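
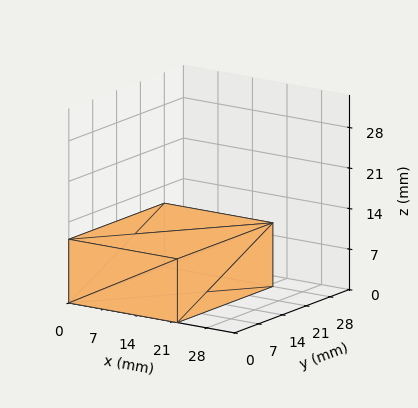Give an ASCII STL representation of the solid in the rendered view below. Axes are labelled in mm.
Reading the render: the shape is a rectangular box, roughly 22 × 28 mm footprint and 11 mm tall (dimensions read to the nearest mm from the axis ticks). For the STL, each face is triangulated and given an outward normal.

solid part
  facet normal 0.0000 0.0000 -1.0000
    outer loop
      vertex 22.00 28.00 0.00
      vertex 22.00 0.00 0.00
      vertex 0.00 0.00 0.00
    endloop
  endfacet
  facet normal 0.0000 0.0000 -1.0000
    outer loop
      vertex 0.00 28.00 0.00
      vertex 22.00 28.00 0.00
      vertex 0.00 0.00 0.00
    endloop
  endfacet
  facet normal 0.0000 0.0000 1.0000
    outer loop
      vertex 0.00 0.00 11.00
      vertex 22.00 0.00 11.00
      vertex 22.00 28.00 11.00
    endloop
  endfacet
  facet normal 0.0000 0.0000 1.0000
    outer loop
      vertex 0.00 0.00 11.00
      vertex 22.00 28.00 11.00
      vertex 0.00 28.00 11.00
    endloop
  endfacet
  facet normal 0.0000 -1.0000 0.0000
    outer loop
      vertex 0.00 0.00 0.00
      vertex 22.00 0.00 0.00
      vertex 22.00 0.00 11.00
    endloop
  endfacet
  facet normal 0.0000 -1.0000 0.0000
    outer loop
      vertex 0.00 0.00 0.00
      vertex 22.00 0.00 11.00
      vertex 0.00 0.00 11.00
    endloop
  endfacet
  facet normal 0.0000 1.0000 0.0000
    outer loop
      vertex 22.00 28.00 11.00
      vertex 22.00 28.00 0.00
      vertex 0.00 28.00 0.00
    endloop
  endfacet
  facet normal 0.0000 1.0000 0.0000
    outer loop
      vertex 0.00 28.00 11.00
      vertex 22.00 28.00 11.00
      vertex 0.00 28.00 0.00
    endloop
  endfacet
  facet normal -1.0000 0.0000 0.0000
    outer loop
      vertex 0.00 28.00 11.00
      vertex 0.00 28.00 0.00
      vertex 0.00 0.00 0.00
    endloop
  endfacet
  facet normal -1.0000 0.0000 0.0000
    outer loop
      vertex 0.00 0.00 11.00
      vertex 0.00 28.00 11.00
      vertex 0.00 0.00 0.00
    endloop
  endfacet
  facet normal 1.0000 0.0000 0.0000
    outer loop
      vertex 22.00 0.00 0.00
      vertex 22.00 28.00 0.00
      vertex 22.00 28.00 11.00
    endloop
  endfacet
  facet normal 1.0000 0.0000 0.0000
    outer loop
      vertex 22.00 0.00 0.00
      vertex 22.00 28.00 11.00
      vertex 22.00 0.00 11.00
    endloop
  endfacet
endsolid part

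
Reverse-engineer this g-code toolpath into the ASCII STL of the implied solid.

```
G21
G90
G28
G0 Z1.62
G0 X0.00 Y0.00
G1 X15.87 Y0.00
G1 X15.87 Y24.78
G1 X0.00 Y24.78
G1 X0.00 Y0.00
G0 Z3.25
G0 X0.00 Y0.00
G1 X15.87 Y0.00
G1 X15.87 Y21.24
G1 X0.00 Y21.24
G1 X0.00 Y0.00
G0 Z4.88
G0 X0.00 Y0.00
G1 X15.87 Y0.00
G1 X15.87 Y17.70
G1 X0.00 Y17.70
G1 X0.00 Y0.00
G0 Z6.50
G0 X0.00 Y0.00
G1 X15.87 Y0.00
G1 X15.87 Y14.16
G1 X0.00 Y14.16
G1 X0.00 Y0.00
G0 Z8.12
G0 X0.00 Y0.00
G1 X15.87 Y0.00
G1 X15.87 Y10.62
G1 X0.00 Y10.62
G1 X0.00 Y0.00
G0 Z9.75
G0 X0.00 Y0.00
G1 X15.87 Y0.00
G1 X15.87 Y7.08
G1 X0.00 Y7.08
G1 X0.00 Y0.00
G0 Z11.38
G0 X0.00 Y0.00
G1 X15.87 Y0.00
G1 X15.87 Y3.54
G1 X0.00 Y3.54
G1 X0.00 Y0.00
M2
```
solid part
  facet normal 0.0000 0.0000 -1.0000
    outer loop
      vertex 15.87 28.32 0.00
      vertex 15.87 0.00 0.00
      vertex 0.00 0.00 0.00
    endloop
  endfacet
  facet normal 0.0000 0.0000 -1.0000
    outer loop
      vertex 0.00 28.32 0.00
      vertex 15.87 28.32 0.00
      vertex 0.00 0.00 0.00
    endloop
  endfacet
  facet normal 0.0000 -1.0000 0.0000
    outer loop
      vertex 0.00 0.00 0.00
      vertex 15.87 0.00 0.00
      vertex 15.87 0.00 13.00
    endloop
  endfacet
  facet normal 0.0000 -1.0000 0.0000
    outer loop
      vertex 0.00 0.00 0.00
      vertex 15.87 0.00 13.00
      vertex 0.00 0.00 13.00
    endloop
  endfacet
  facet normal 0.0000 0.4172 0.9088
    outer loop
      vertex 0.00 0.00 13.00
      vertex 15.87 0.00 13.00
      vertex 15.87 28.32 0.00
    endloop
  endfacet
  facet normal 0.0000 0.4172 0.9088
    outer loop
      vertex 0.00 0.00 13.00
      vertex 15.87 28.32 0.00
      vertex 0.00 28.32 0.00
    endloop
  endfacet
  facet normal -1.0000 0.0000 0.0000
    outer loop
      vertex 0.00 0.00 13.00
      vertex 0.00 28.32 0.00
      vertex 0.00 0.00 0.00
    endloop
  endfacet
  facet normal 1.0000 0.0000 0.0000
    outer loop
      vertex 15.87 0.00 0.00
      vertex 15.87 28.32 0.00
      vertex 15.87 0.00 13.00
    endloop
  endfacet
endsolid part

The G0 Z moves step by Δz≈1.62 mm. The G1 loops shrink linearly with z, so the solid tapers from its base footprint up to z≈13. Closing with a flat bottom cap and the tapered top and triangulating gives 8 facets — a wedge (ramp): 15.9 × 28.3 mm base, rising to 13 mm along the y=0 edge and sloping linearly to z=0 at y=28.3.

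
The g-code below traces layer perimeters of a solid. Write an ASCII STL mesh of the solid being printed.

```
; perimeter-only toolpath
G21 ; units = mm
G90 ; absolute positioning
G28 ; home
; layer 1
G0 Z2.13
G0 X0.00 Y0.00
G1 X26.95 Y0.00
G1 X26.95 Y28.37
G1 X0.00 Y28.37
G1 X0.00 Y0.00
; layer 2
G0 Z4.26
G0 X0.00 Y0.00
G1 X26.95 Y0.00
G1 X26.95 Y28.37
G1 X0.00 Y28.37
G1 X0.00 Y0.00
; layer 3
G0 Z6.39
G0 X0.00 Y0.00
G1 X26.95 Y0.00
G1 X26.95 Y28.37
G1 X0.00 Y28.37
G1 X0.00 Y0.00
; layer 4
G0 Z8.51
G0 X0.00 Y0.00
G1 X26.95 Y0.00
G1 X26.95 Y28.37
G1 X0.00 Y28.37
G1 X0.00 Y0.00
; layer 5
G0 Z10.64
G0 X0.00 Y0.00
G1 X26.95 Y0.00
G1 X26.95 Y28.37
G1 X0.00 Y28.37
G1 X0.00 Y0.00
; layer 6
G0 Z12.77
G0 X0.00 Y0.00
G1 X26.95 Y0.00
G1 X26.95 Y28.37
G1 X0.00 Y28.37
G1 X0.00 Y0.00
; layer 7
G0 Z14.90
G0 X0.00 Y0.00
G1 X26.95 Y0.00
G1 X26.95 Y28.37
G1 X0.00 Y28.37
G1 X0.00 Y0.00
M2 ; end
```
solid part
  facet normal 0.0000 0.0000 -1.0000
    outer loop
      vertex 26.95 28.37 0.00
      vertex 26.95 0.00 0.00
      vertex 0.00 0.00 0.00
    endloop
  endfacet
  facet normal 0.0000 0.0000 -1.0000
    outer loop
      vertex 0.00 28.37 0.00
      vertex 26.95 28.37 0.00
      vertex 0.00 0.00 0.00
    endloop
  endfacet
  facet normal 0.0000 0.0000 1.0000
    outer loop
      vertex 0.00 0.00 14.90
      vertex 26.95 0.00 14.90
      vertex 26.95 28.37 14.90
    endloop
  endfacet
  facet normal 0.0000 0.0000 1.0000
    outer loop
      vertex 0.00 0.00 14.90
      vertex 26.95 28.37 14.90
      vertex 0.00 28.37 14.90
    endloop
  endfacet
  facet normal 0.0000 -1.0000 0.0000
    outer loop
      vertex 0.00 0.00 0.00
      vertex 26.95 0.00 0.00
      vertex 26.95 0.00 14.90
    endloop
  endfacet
  facet normal 0.0000 -1.0000 0.0000
    outer loop
      vertex 0.00 0.00 0.00
      vertex 26.95 0.00 14.90
      vertex 0.00 0.00 14.90
    endloop
  endfacet
  facet normal 0.0000 1.0000 0.0000
    outer loop
      vertex 26.95 28.37 14.90
      vertex 26.95 28.37 0.00
      vertex 0.00 28.37 0.00
    endloop
  endfacet
  facet normal 0.0000 1.0000 0.0000
    outer loop
      vertex 0.00 28.37 14.90
      vertex 26.95 28.37 14.90
      vertex 0.00 28.37 0.00
    endloop
  endfacet
  facet normal -1.0000 0.0000 0.0000
    outer loop
      vertex 0.00 28.37 14.90
      vertex 0.00 28.37 0.00
      vertex 0.00 0.00 0.00
    endloop
  endfacet
  facet normal -1.0000 0.0000 0.0000
    outer loop
      vertex 0.00 0.00 14.90
      vertex 0.00 28.37 14.90
      vertex 0.00 0.00 0.00
    endloop
  endfacet
  facet normal 1.0000 0.0000 0.0000
    outer loop
      vertex 26.95 0.00 0.00
      vertex 26.95 28.37 0.00
      vertex 26.95 28.37 14.90
    endloop
  endfacet
  facet normal 1.0000 0.0000 0.0000
    outer loop
      vertex 26.95 0.00 0.00
      vertex 26.95 28.37 14.90
      vertex 26.95 0.00 14.90
    endloop
  endfacet
endsolid part

The G0 Z moves step by Δz≈2.13 mm. Every layer's G1 loop is the same polygon, so the solid is a straight extrusion of it from z=0 to z≈14.9. Closing with flat bottom and top caps and triangulating gives 12 facets — a rectangular box, roughly 26.9 × 28.4 mm footprint and 14.9 mm tall.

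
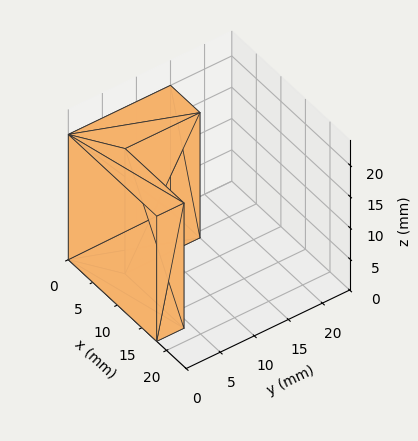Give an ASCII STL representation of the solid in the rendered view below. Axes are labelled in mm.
Reading the render: the shape is an L-shaped prism: outer 18 × 15 mm, arm thicknesses ≈ 4 mm (horizontal) and 6 mm (vertical), extruded 20 mm in z (dimensions read to the nearest mm from the axis ticks). For the STL, each face is triangulated and given an outward normal.

solid part
  facet normal 0.0000 0.0000 -1.0000
    outer loop
      vertex 18.0 4.0 0.0
      vertex 18.0 0.0 0.0
      vertex 0.0 0.0 0.0
    endloop
  endfacet
  facet normal 0.0000 0.0000 -1.0000
    outer loop
      vertex 6.0 4.0 0.0
      vertex 18.0 4.0 0.0
      vertex 0.0 0.0 0.0
    endloop
  endfacet
  facet normal 0.0000 0.0000 -1.0000
    outer loop
      vertex 6.0 15.0 0.0
      vertex 6.0 4.0 0.0
      vertex 0.0 0.0 0.0
    endloop
  endfacet
  facet normal 0.0000 0.0000 -1.0000
    outer loop
      vertex 0.0 15.0 0.0
      vertex 6.0 15.0 0.0
      vertex 0.0 0.0 0.0
    endloop
  endfacet
  facet normal 0.0000 0.0000 1.0000
    outer loop
      vertex 0.0 0.0 20.0
      vertex 18.0 0.0 20.0
      vertex 18.0 4.0 20.0
    endloop
  endfacet
  facet normal 0.0000 0.0000 1.0000
    outer loop
      vertex 0.0 0.0 20.0
      vertex 18.0 4.0 20.0
      vertex 6.0 4.0 20.0
    endloop
  endfacet
  facet normal 0.0000 0.0000 1.0000
    outer loop
      vertex 0.0 0.0 20.0
      vertex 6.0 4.0 20.0
      vertex 6.0 15.0 20.0
    endloop
  endfacet
  facet normal 0.0000 0.0000 1.0000
    outer loop
      vertex 0.0 0.0 20.0
      vertex 6.0 15.0 20.0
      vertex 0.0 15.0 20.0
    endloop
  endfacet
  facet normal 0.0000 -1.0000 0.0000
    outer loop
      vertex 0.0 0.0 0.0
      vertex 18.0 0.0 0.0
      vertex 18.0 0.0 20.0
    endloop
  endfacet
  facet normal 0.0000 -1.0000 0.0000
    outer loop
      vertex 0.0 0.0 0.0
      vertex 18.0 0.0 20.0
      vertex 0.0 0.0 20.0
    endloop
  endfacet
  facet normal 1.0000 0.0000 0.0000
    outer loop
      vertex 18.0 0.0 0.0
      vertex 18.0 4.0 0.0
      vertex 18.0 4.0 20.0
    endloop
  endfacet
  facet normal 1.0000 0.0000 0.0000
    outer loop
      vertex 18.0 0.0 0.0
      vertex 18.0 4.0 20.0
      vertex 18.0 0.0 20.0
    endloop
  endfacet
  facet normal 0.0000 1.0000 0.0000
    outer loop
      vertex 18.0 4.0 0.0
      vertex 6.0 4.0 0.0
      vertex 6.0 4.0 20.0
    endloop
  endfacet
  facet normal 0.0000 1.0000 0.0000
    outer loop
      vertex 18.0 4.0 0.0
      vertex 6.0 4.0 20.0
      vertex 18.0 4.0 20.0
    endloop
  endfacet
  facet normal 1.0000 0.0000 0.0000
    outer loop
      vertex 6.0 4.0 0.0
      vertex 6.0 15.0 0.0
      vertex 6.0 15.0 20.0
    endloop
  endfacet
  facet normal 1.0000 0.0000 0.0000
    outer loop
      vertex 6.0 4.0 0.0
      vertex 6.0 15.0 20.0
      vertex 6.0 4.0 20.0
    endloop
  endfacet
  facet normal 0.0000 1.0000 0.0000
    outer loop
      vertex 6.0 15.0 0.0
      vertex 0.0 15.0 0.0
      vertex 0.0 15.0 20.0
    endloop
  endfacet
  facet normal 0.0000 1.0000 0.0000
    outer loop
      vertex 6.0 15.0 0.0
      vertex 0.0 15.0 20.0
      vertex 6.0 15.0 20.0
    endloop
  endfacet
  facet normal -1.0000 0.0000 0.0000
    outer loop
      vertex 0.0 15.0 0.0
      vertex 0.0 0.0 0.0
      vertex 0.0 0.0 20.0
    endloop
  endfacet
  facet normal -1.0000 0.0000 0.0000
    outer loop
      vertex 0.0 15.0 0.0
      vertex 0.0 0.0 20.0
      vertex 0.0 15.0 20.0
    endloop
  endfacet
endsolid part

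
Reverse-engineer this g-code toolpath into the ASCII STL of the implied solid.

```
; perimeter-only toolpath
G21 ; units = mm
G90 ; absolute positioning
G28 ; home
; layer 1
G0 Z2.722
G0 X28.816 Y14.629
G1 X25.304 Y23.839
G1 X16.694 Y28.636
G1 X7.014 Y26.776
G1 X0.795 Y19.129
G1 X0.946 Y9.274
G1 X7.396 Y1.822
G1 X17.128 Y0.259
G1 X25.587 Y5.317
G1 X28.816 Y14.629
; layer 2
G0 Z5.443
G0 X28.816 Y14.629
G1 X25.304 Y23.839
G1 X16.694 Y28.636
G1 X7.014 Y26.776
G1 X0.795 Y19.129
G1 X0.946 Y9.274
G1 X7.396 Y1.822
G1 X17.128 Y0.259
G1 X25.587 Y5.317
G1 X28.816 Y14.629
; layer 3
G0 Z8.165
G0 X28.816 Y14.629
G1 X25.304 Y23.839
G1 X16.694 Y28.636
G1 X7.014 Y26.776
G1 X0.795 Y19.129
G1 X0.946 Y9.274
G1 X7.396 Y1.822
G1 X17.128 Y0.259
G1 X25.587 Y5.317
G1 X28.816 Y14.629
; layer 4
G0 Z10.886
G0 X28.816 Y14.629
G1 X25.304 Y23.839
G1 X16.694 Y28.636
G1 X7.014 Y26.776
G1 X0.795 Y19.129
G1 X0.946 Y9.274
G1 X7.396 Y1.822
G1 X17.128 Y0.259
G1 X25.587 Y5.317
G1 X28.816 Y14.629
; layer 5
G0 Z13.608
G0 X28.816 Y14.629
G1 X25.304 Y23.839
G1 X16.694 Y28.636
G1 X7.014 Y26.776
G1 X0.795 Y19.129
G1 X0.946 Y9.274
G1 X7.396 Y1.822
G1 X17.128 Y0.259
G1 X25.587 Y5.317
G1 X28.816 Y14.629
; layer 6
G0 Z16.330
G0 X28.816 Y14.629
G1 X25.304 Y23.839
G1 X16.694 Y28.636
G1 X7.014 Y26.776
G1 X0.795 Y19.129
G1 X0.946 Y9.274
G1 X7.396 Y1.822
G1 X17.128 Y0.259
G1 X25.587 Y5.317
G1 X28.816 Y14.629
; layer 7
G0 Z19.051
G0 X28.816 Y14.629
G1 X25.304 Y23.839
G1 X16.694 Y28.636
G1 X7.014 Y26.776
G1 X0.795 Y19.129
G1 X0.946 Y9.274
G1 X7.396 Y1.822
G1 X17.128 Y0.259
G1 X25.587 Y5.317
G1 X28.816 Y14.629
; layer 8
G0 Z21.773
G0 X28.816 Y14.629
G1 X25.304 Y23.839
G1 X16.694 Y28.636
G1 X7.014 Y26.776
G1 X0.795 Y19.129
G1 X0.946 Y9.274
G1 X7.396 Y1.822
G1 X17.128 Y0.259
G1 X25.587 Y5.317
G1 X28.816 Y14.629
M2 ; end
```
solid part
  facet normal 0.0000 0.0000 -1.0000
    outer loop
      vertex 16.694 28.636 0.000
      vertex 25.304 23.839 0.000
      vertex 28.816 14.629 0.000
    endloop
  endfacet
  facet normal 0.0000 0.0000 -1.0000
    outer loop
      vertex 7.014 26.776 0.000
      vertex 16.694 28.636 0.000
      vertex 28.816 14.629 0.000
    endloop
  endfacet
  facet normal 0.0000 0.0000 -1.0000
    outer loop
      vertex 0.795 19.129 0.000
      vertex 7.014 26.776 0.000
      vertex 28.816 14.629 0.000
    endloop
  endfacet
  facet normal 0.0000 0.0000 -1.0000
    outer loop
      vertex 0.946 9.274 0.000
      vertex 0.795 19.129 0.000
      vertex 28.816 14.629 0.000
    endloop
  endfacet
  facet normal 0.0000 0.0000 -1.0000
    outer loop
      vertex 7.396 1.822 0.000
      vertex 0.946 9.274 0.000
      vertex 28.816 14.629 0.000
    endloop
  endfacet
  facet normal 0.0000 0.0000 -1.0000
    outer loop
      vertex 17.128 0.259 0.000
      vertex 7.396 1.822 0.000
      vertex 28.816 14.629 0.000
    endloop
  endfacet
  facet normal 0.0000 0.0000 -1.0000
    outer loop
      vertex 25.587 5.317 0.000
      vertex 17.128 0.259 0.000
      vertex 28.816 14.629 0.000
    endloop
  endfacet
  facet normal 0.0000 0.0000 1.0000
    outer loop
      vertex 28.816 14.629 21.773
      vertex 25.304 23.839 21.773
      vertex 16.694 28.636 21.773
    endloop
  endfacet
  facet normal 0.0000 0.0000 1.0000
    outer loop
      vertex 28.816 14.629 21.773
      vertex 16.694 28.636 21.773
      vertex 7.014 26.776 21.773
    endloop
  endfacet
  facet normal 0.0000 0.0000 1.0000
    outer loop
      vertex 28.816 14.629 21.773
      vertex 7.014 26.776 21.773
      vertex 0.795 19.129 21.773
    endloop
  endfacet
  facet normal 0.0000 0.0000 1.0000
    outer loop
      vertex 28.816 14.629 21.773
      vertex 0.795 19.129 21.773
      vertex 0.946 9.274 21.773
    endloop
  endfacet
  facet normal 0.0000 0.0000 1.0000
    outer loop
      vertex 28.816 14.629 21.773
      vertex 0.946 9.274 21.773
      vertex 7.396 1.822 21.773
    endloop
  endfacet
  facet normal 0.0000 0.0000 1.0000
    outer loop
      vertex 28.816 14.629 21.773
      vertex 7.396 1.822 21.773
      vertex 17.128 0.259 21.773
    endloop
  endfacet
  facet normal 0.0000 0.0000 1.0000
    outer loop
      vertex 28.816 14.629 21.773
      vertex 17.128 0.259 21.773
      vertex 25.587 5.317 21.773
    endloop
  endfacet
  facet normal 0.9344 0.3563 0.0000
    outer loop
      vertex 28.816 14.629 0.000
      vertex 25.304 23.839 0.000
      vertex 25.304 23.839 21.773
    endloop
  endfacet
  facet normal 0.9344 0.3563 0.0000
    outer loop
      vertex 28.816 14.629 0.000
      vertex 25.304 23.839 21.773
      vertex 28.816 14.629 21.773
    endloop
  endfacet
  facet normal 0.4867 0.8736 0.0000
    outer loop
      vertex 25.304 23.839 0.000
      vertex 16.694 28.636 0.000
      vertex 16.694 28.636 21.773
    endloop
  endfacet
  facet normal 0.4867 0.8736 0.0000
    outer loop
      vertex 25.304 23.839 0.000
      vertex 16.694 28.636 21.773
      vertex 25.304 23.839 21.773
    endloop
  endfacet
  facet normal -0.1887 0.9820 0.0000
    outer loop
      vertex 16.694 28.636 0.000
      vertex 7.014 26.776 0.000
      vertex 7.014 26.776 21.773
    endloop
  endfacet
  facet normal -0.1887 0.9820 0.0000
    outer loop
      vertex 16.694 28.636 0.000
      vertex 7.014 26.776 21.773
      vertex 16.694 28.636 21.773
    endloop
  endfacet
  facet normal -0.7758 0.6309 0.0000
    outer loop
      vertex 7.014 26.776 0.000
      vertex 0.795 19.129 0.000
      vertex 0.795 19.129 21.773
    endloop
  endfacet
  facet normal -0.7758 0.6309 0.0000
    outer loop
      vertex 7.014 26.776 0.000
      vertex 0.795 19.129 21.773
      vertex 7.014 26.776 21.773
    endloop
  endfacet
  facet normal -0.9999 -0.0153 0.0000
    outer loop
      vertex 0.795 19.129 0.000
      vertex 0.946 9.274 0.000
      vertex 0.946 9.274 21.773
    endloop
  endfacet
  facet normal -0.9999 -0.0153 0.0000
    outer loop
      vertex 0.795 19.129 0.000
      vertex 0.946 9.274 21.773
      vertex 0.795 19.129 21.773
    endloop
  endfacet
  facet normal -0.7561 -0.6544 0.0000
    outer loop
      vertex 0.946 9.274 0.000
      vertex 7.396 1.822 0.000
      vertex 7.396 1.822 21.773
    endloop
  endfacet
  facet normal -0.7561 -0.6544 0.0000
    outer loop
      vertex 0.946 9.274 0.000
      vertex 7.396 1.822 21.773
      vertex 0.946 9.274 21.773
    endloop
  endfacet
  facet normal -0.1586 -0.9873 0.0000
    outer loop
      vertex 7.396 1.822 0.000
      vertex 17.128 0.259 0.000
      vertex 17.128 0.259 21.773
    endloop
  endfacet
  facet normal -0.1586 -0.9873 0.0000
    outer loop
      vertex 7.396 1.822 0.000
      vertex 17.128 0.259 21.773
      vertex 7.396 1.822 21.773
    endloop
  endfacet
  facet normal 0.5132 -0.8583 0.0000
    outer loop
      vertex 17.128 0.259 0.000
      vertex 25.587 5.317 0.000
      vertex 25.587 5.317 21.773
    endloop
  endfacet
  facet normal 0.5132 -0.8583 0.0000
    outer loop
      vertex 17.128 0.259 0.000
      vertex 25.587 5.317 21.773
      vertex 17.128 0.259 21.773
    endloop
  endfacet
  facet normal 0.9448 -0.3276 0.0000
    outer loop
      vertex 25.587 5.317 0.000
      vertex 28.816 14.629 0.000
      vertex 28.816 14.629 21.773
    endloop
  endfacet
  facet normal 0.9448 -0.3276 0.0000
    outer loop
      vertex 25.587 5.317 0.000
      vertex 28.816 14.629 21.773
      vertex 25.587 5.317 21.773
    endloop
  endfacet
endsolid part

The G0 Z moves step by Δz≈2.722 mm. Every layer's G1 loop is the same polygon, so the solid is a straight extrusion of it from z=0 to z≈21.8. Closing with flat bottom and top caps and triangulating gives 32 facets — a regular 9-sided prism (a cylinder approximated with 9 flat sides), circumscribed radius ≈ 14.4 mm, height ≈ 21.8 mm.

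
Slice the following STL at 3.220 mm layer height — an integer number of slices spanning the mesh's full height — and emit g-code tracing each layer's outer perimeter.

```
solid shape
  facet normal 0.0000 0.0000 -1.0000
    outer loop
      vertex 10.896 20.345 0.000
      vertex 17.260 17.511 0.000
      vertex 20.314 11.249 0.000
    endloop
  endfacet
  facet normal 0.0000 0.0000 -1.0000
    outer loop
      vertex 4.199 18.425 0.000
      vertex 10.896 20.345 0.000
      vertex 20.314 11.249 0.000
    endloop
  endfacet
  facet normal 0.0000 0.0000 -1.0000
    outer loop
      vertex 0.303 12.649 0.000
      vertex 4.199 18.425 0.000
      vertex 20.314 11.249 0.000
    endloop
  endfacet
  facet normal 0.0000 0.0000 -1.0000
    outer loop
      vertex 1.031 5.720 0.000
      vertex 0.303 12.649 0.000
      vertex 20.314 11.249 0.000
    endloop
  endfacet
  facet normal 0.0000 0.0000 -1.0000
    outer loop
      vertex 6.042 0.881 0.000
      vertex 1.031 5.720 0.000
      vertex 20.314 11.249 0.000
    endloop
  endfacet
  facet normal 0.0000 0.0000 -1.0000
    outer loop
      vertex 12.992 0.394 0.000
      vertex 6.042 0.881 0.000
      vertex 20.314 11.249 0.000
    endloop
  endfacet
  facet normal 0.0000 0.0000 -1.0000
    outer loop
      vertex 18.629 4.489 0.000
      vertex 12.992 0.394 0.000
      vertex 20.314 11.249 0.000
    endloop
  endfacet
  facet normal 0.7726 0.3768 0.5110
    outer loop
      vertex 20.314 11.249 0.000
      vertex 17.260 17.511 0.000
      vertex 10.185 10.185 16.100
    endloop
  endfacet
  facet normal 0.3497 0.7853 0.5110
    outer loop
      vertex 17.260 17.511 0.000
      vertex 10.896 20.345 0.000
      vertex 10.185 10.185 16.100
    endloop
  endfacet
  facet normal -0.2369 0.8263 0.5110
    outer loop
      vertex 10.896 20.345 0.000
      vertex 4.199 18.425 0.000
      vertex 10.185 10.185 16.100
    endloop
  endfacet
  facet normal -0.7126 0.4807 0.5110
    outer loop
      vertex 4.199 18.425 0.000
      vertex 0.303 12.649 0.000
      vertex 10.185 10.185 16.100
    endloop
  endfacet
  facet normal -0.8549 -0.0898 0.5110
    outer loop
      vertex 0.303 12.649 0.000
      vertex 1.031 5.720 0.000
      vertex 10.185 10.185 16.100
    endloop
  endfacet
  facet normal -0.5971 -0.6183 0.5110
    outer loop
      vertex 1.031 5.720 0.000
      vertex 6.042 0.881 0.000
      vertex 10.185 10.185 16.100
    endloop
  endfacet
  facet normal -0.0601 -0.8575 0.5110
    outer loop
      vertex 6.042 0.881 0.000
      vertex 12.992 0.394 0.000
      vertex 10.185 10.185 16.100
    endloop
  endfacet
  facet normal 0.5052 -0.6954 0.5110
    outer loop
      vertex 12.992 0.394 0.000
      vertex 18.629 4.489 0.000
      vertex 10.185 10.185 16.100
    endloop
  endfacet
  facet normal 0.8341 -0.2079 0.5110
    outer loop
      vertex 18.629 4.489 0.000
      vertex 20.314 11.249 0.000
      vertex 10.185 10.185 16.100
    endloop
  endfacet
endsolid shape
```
; perimeter-only toolpath
G21 ; units = mm
G90 ; absolute positioning
G28 ; home
; layer 1
G0 Z3.220
G0 X18.288 Y11.036
G1 X15.845 Y16.046
G1 X10.754 Y18.313
G1 X5.396 Y16.777
G1 X2.279 Y12.156
G1 X2.862 Y6.613
G1 X6.871 Y2.742
G1 X12.431 Y2.352
G1 X16.940 Y5.628
G1 X18.288 Y11.036
; layer 2
G0 Z6.440
G0 X16.262 Y10.823
G1 X14.430 Y14.581
G1 X10.612 Y16.281
G1 X6.593 Y15.129
G1 X4.256 Y11.663
G1 X4.693 Y7.506
G1 X7.699 Y4.603
G1 X11.869 Y4.310
G1 X15.251 Y6.767
G1 X16.262 Y10.823
; layer 3
G0 Z9.660
G0 X14.237 Y10.611
G1 X13.015 Y13.115
G1 X10.469 Y14.249
G1 X7.791 Y13.481
G1 X6.232 Y11.171
G1 X6.523 Y8.399
G1 X8.528 Y6.463
G1 X11.308 Y6.269
G1 X13.563 Y7.907
G1 X14.237 Y10.611
; layer 4
G0 Z12.880
G0 X12.211 Y10.398
G1 X11.600 Y11.650
G1 X10.327 Y12.217
G1 X8.988 Y11.833
G1 X8.209 Y10.678
G1 X8.354 Y9.292
G1 X9.356 Y8.324
G1 X10.746 Y8.227
G1 X11.874 Y9.046
G1 X12.211 Y10.398
M2 ; end

The solid is a regular 9-sided pyramid, base circumscribed radius ≈ 10.2 mm, apex at z ≈ 16.1 mm. Slicing at Δz = 3.220 mm — 5 equal slices spanning the solid's height, so layer i sits at z = i·h/5 — gives 4 non-empty perimeters. Each is a 9-segment closed polygon; G0 lifts to the layer z and rapids to the start vertex, then G1 traces the edges. The cross-section shrinks linearly with z (the slice at the apex is degenerate and omitted).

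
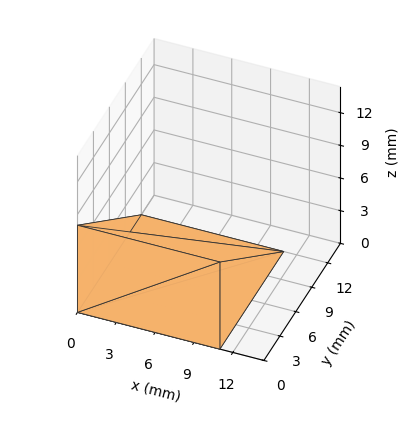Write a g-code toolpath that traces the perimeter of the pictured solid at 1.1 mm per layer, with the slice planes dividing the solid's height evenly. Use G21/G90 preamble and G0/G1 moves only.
Reading the render: the shape is a wedge (ramp): 11 × 12 mm base, rising to 8 mm along the y=0 edge and sloping linearly to z=0 at y=12 (dimensions read to the nearest mm from the axis ticks). For the g-code, the solid's height is divided into equal slices at the stated Δz and each level perimeter traced with G1 moves after a G0 lift.

; perimeter-only toolpath
G21 ; units = mm
G90 ; absolute positioning
G28 ; home
; layer 1
G0 Z1.1
G0 X0.0 Y0.0
G1 X11.0 Y0.0
G1 X11.0 Y10.3
G1 X0.0 Y10.3
G1 X0.0 Y0.0
; layer 2
G0 Z2.3
G0 X0.0 Y0.0
G1 X11.0 Y0.0
G1 X11.0 Y8.6
G1 X0.0 Y8.6
G1 X0.0 Y0.0
; layer 3
G0 Z3.4
G0 X0.0 Y0.0
G1 X11.0 Y0.0
G1 X11.0 Y6.9
G1 X0.0 Y6.9
G1 X0.0 Y0.0
; layer 4
G0 Z4.6
G0 X0.0 Y0.0
G1 X11.0 Y0.0
G1 X11.0 Y5.1
G1 X0.0 Y5.1
G1 X0.0 Y0.0
; layer 5
G0 Z5.7
G0 X0.0 Y0.0
G1 X11.0 Y0.0
G1 X11.0 Y3.4
G1 X0.0 Y3.4
G1 X0.0 Y0.0
; layer 6
G0 Z6.9
G0 X0.0 Y0.0
G1 X11.0 Y0.0
G1 X11.0 Y1.7
G1 X0.0 Y1.7
G1 X0.0 Y0.0
M2 ; end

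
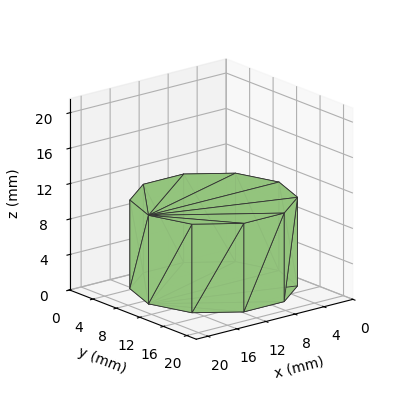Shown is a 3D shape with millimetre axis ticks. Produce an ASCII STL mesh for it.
Reading the render: the shape is a regular 10-sided prism (a cylinder approximated with 10 flat sides), circumscribed radius ≈ 9 mm, height ≈ 10 mm (dimensions read to the nearest mm from the axis ticks). For the STL, each face is triangulated and given an outward normal.

solid part
  facet normal 0.0000 0.0000 -1.0000
    outer loop
      vertex 11.781 17.560 0.000
      vertex 16.281 14.290 0.000
      vertex 18.000 9.000 0.000
    endloop
  endfacet
  facet normal 0.0000 0.0000 -1.0000
    outer loop
      vertex 6.219 17.560 0.000
      vertex 11.781 17.560 0.000
      vertex 18.000 9.000 0.000
    endloop
  endfacet
  facet normal 0.0000 0.0000 -1.0000
    outer loop
      vertex 1.719 14.290 0.000
      vertex 6.219 17.560 0.000
      vertex 18.000 9.000 0.000
    endloop
  endfacet
  facet normal 0.0000 0.0000 -1.0000
    outer loop
      vertex 0.000 9.000 0.000
      vertex 1.719 14.290 0.000
      vertex 18.000 9.000 0.000
    endloop
  endfacet
  facet normal 0.0000 0.0000 -1.0000
    outer loop
      vertex 1.719 3.710 0.000
      vertex 0.000 9.000 0.000
      vertex 18.000 9.000 0.000
    endloop
  endfacet
  facet normal 0.0000 0.0000 -1.0000
    outer loop
      vertex 6.219 0.440 0.000
      vertex 1.719 3.710 0.000
      vertex 18.000 9.000 0.000
    endloop
  endfacet
  facet normal 0.0000 0.0000 -1.0000
    outer loop
      vertex 11.781 0.440 0.000
      vertex 6.219 0.440 0.000
      vertex 18.000 9.000 0.000
    endloop
  endfacet
  facet normal 0.0000 0.0000 -1.0000
    outer loop
      vertex 16.281 3.710 0.000
      vertex 11.781 0.440 0.000
      vertex 18.000 9.000 0.000
    endloop
  endfacet
  facet normal 0.0000 0.0000 1.0000
    outer loop
      vertex 18.000 9.000 10.000
      vertex 16.281 14.290 10.000
      vertex 11.781 17.560 10.000
    endloop
  endfacet
  facet normal 0.0000 0.0000 1.0000
    outer loop
      vertex 18.000 9.000 10.000
      vertex 11.781 17.560 10.000
      vertex 6.219 17.560 10.000
    endloop
  endfacet
  facet normal 0.0000 0.0000 1.0000
    outer loop
      vertex 18.000 9.000 10.000
      vertex 6.219 17.560 10.000
      vertex 1.719 14.290 10.000
    endloop
  endfacet
  facet normal 0.0000 0.0000 1.0000
    outer loop
      vertex 18.000 9.000 10.000
      vertex 1.719 14.290 10.000
      vertex 0.000 9.000 10.000
    endloop
  endfacet
  facet normal 0.0000 0.0000 1.0000
    outer loop
      vertex 18.000 9.000 10.000
      vertex 0.000 9.000 10.000
      vertex 1.719 3.710 10.000
    endloop
  endfacet
  facet normal 0.0000 0.0000 1.0000
    outer loop
      vertex 18.000 9.000 10.000
      vertex 1.719 3.710 10.000
      vertex 6.219 0.440 10.000
    endloop
  endfacet
  facet normal 0.0000 0.0000 1.0000
    outer loop
      vertex 18.000 9.000 10.000
      vertex 6.219 0.440 10.000
      vertex 11.781 0.440 10.000
    endloop
  endfacet
  facet normal 0.0000 0.0000 1.0000
    outer loop
      vertex 18.000 9.000 10.000
      vertex 11.781 0.440 10.000
      vertex 16.281 3.710 10.000
    endloop
  endfacet
  facet normal 0.9510 0.3090 0.0000
    outer loop
      vertex 18.000 9.000 0.000
      vertex 16.281 14.290 0.000
      vertex 16.281 14.290 10.000
    endloop
  endfacet
  facet normal 0.9510 0.3090 0.0000
    outer loop
      vertex 18.000 9.000 0.000
      vertex 16.281 14.290 10.000
      vertex 18.000 9.000 10.000
    endloop
  endfacet
  facet normal 0.5879 0.8090 0.0000
    outer loop
      vertex 16.281 14.290 0.000
      vertex 11.781 17.560 0.000
      vertex 11.781 17.560 10.000
    endloop
  endfacet
  facet normal 0.5879 0.8090 0.0000
    outer loop
      vertex 16.281 14.290 0.000
      vertex 11.781 17.560 10.000
      vertex 16.281 14.290 10.000
    endloop
  endfacet
  facet normal 0.0000 1.0000 0.0000
    outer loop
      vertex 11.781 17.560 0.000
      vertex 6.219 17.560 0.000
      vertex 6.219 17.560 10.000
    endloop
  endfacet
  facet normal 0.0000 1.0000 0.0000
    outer loop
      vertex 11.781 17.560 0.000
      vertex 6.219 17.560 10.000
      vertex 11.781 17.560 10.000
    endloop
  endfacet
  facet normal -0.5879 0.8090 0.0000
    outer loop
      vertex 6.219 17.560 0.000
      vertex 1.719 14.290 0.000
      vertex 1.719 14.290 10.000
    endloop
  endfacet
  facet normal -0.5879 0.8090 0.0000
    outer loop
      vertex 6.219 17.560 0.000
      vertex 1.719 14.290 10.000
      vertex 6.219 17.560 10.000
    endloop
  endfacet
  facet normal -0.9510 0.3090 0.0000
    outer loop
      vertex 1.719 14.290 0.000
      vertex 0.000 9.000 0.000
      vertex 0.000 9.000 10.000
    endloop
  endfacet
  facet normal -0.9510 0.3090 0.0000
    outer loop
      vertex 1.719 14.290 0.000
      vertex 0.000 9.000 10.000
      vertex 1.719 14.290 10.000
    endloop
  endfacet
  facet normal -0.9510 -0.3090 0.0000
    outer loop
      vertex 0.000 9.000 0.000
      vertex 1.719 3.710 0.000
      vertex 1.719 3.710 10.000
    endloop
  endfacet
  facet normal -0.9510 -0.3090 0.0000
    outer loop
      vertex 0.000 9.000 0.000
      vertex 1.719 3.710 10.000
      vertex 0.000 9.000 10.000
    endloop
  endfacet
  facet normal -0.5879 -0.8090 0.0000
    outer loop
      vertex 1.719 3.710 0.000
      vertex 6.219 0.440 0.000
      vertex 6.219 0.440 10.000
    endloop
  endfacet
  facet normal -0.5879 -0.8090 0.0000
    outer loop
      vertex 1.719 3.710 0.000
      vertex 6.219 0.440 10.000
      vertex 1.719 3.710 10.000
    endloop
  endfacet
  facet normal 0.0000 -1.0000 0.0000
    outer loop
      vertex 6.219 0.440 0.000
      vertex 11.781 0.440 0.000
      vertex 11.781 0.440 10.000
    endloop
  endfacet
  facet normal 0.0000 -1.0000 0.0000
    outer loop
      vertex 6.219 0.440 0.000
      vertex 11.781 0.440 10.000
      vertex 6.219 0.440 10.000
    endloop
  endfacet
  facet normal 0.5879 -0.8090 0.0000
    outer loop
      vertex 11.781 0.440 0.000
      vertex 16.281 3.710 0.000
      vertex 16.281 3.710 10.000
    endloop
  endfacet
  facet normal 0.5879 -0.8090 0.0000
    outer loop
      vertex 11.781 0.440 0.000
      vertex 16.281 3.710 10.000
      vertex 11.781 0.440 10.000
    endloop
  endfacet
  facet normal 0.9510 -0.3090 0.0000
    outer loop
      vertex 16.281 3.710 0.000
      vertex 18.000 9.000 0.000
      vertex 18.000 9.000 10.000
    endloop
  endfacet
  facet normal 0.9510 -0.3090 0.0000
    outer loop
      vertex 16.281 3.710 0.000
      vertex 18.000 9.000 10.000
      vertex 16.281 3.710 10.000
    endloop
  endfacet
endsolid part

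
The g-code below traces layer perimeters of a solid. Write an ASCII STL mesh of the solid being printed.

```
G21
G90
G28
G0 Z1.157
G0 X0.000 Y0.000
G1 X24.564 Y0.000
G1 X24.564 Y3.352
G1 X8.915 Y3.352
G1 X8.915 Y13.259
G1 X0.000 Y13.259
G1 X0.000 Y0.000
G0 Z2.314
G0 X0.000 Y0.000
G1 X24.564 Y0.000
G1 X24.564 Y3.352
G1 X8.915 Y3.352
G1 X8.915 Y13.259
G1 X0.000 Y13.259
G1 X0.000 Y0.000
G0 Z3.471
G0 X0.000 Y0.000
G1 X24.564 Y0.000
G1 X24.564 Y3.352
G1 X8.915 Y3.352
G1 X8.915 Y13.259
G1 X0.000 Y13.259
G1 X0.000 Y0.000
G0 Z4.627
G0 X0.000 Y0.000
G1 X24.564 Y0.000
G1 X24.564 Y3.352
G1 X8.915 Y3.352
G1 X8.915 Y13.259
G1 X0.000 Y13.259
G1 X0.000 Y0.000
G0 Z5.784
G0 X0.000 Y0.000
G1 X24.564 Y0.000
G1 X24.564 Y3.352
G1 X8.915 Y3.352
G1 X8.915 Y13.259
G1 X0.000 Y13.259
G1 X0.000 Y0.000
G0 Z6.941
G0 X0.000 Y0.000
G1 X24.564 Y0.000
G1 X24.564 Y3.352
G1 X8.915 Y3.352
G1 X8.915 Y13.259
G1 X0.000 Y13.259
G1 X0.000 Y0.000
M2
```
solid part
  facet normal 0.0000 0.0000 -1.0000
    outer loop
      vertex 24.564 3.352 0.000
      vertex 24.564 0.000 0.000
      vertex 0.000 0.000 0.000
    endloop
  endfacet
  facet normal 0.0000 0.0000 -1.0000
    outer loop
      vertex 8.915 3.352 0.000
      vertex 24.564 3.352 0.000
      vertex 0.000 0.000 0.000
    endloop
  endfacet
  facet normal 0.0000 0.0000 -1.0000
    outer loop
      vertex 8.915 13.259 0.000
      vertex 8.915 3.352 0.000
      vertex 0.000 0.000 0.000
    endloop
  endfacet
  facet normal 0.0000 0.0000 -1.0000
    outer loop
      vertex 0.000 13.259 0.000
      vertex 8.915 13.259 0.000
      vertex 0.000 0.000 0.000
    endloop
  endfacet
  facet normal 0.0000 0.0000 1.0000
    outer loop
      vertex 0.000 0.000 6.941
      vertex 24.564 0.000 6.941
      vertex 24.564 3.352 6.941
    endloop
  endfacet
  facet normal 0.0000 0.0000 1.0000
    outer loop
      vertex 0.000 0.000 6.941
      vertex 24.564 3.352 6.941
      vertex 8.915 3.352 6.941
    endloop
  endfacet
  facet normal 0.0000 0.0000 1.0000
    outer loop
      vertex 0.000 0.000 6.941
      vertex 8.915 3.352 6.941
      vertex 8.915 13.259 6.941
    endloop
  endfacet
  facet normal 0.0000 0.0000 1.0000
    outer loop
      vertex 0.000 0.000 6.941
      vertex 8.915 13.259 6.941
      vertex 0.000 13.259 6.941
    endloop
  endfacet
  facet normal 0.0000 -1.0000 0.0000
    outer loop
      vertex 0.000 0.000 0.000
      vertex 24.564 0.000 0.000
      vertex 24.564 0.000 6.941
    endloop
  endfacet
  facet normal 0.0000 -1.0000 0.0000
    outer loop
      vertex 0.000 0.000 0.000
      vertex 24.564 0.000 6.941
      vertex 0.000 0.000 6.941
    endloop
  endfacet
  facet normal 1.0000 0.0000 0.0000
    outer loop
      vertex 24.564 0.000 0.000
      vertex 24.564 3.352 0.000
      vertex 24.564 3.352 6.941
    endloop
  endfacet
  facet normal 1.0000 0.0000 0.0000
    outer loop
      vertex 24.564 0.000 0.000
      vertex 24.564 3.352 6.941
      vertex 24.564 0.000 6.941
    endloop
  endfacet
  facet normal 0.0000 1.0000 0.0000
    outer loop
      vertex 24.564 3.352 0.000
      vertex 8.915 3.352 0.000
      vertex 8.915 3.352 6.941
    endloop
  endfacet
  facet normal 0.0000 1.0000 0.0000
    outer loop
      vertex 24.564 3.352 0.000
      vertex 8.915 3.352 6.941
      vertex 24.564 3.352 6.941
    endloop
  endfacet
  facet normal 1.0000 0.0000 0.0000
    outer loop
      vertex 8.915 3.352 0.000
      vertex 8.915 13.259 0.000
      vertex 8.915 13.259 6.941
    endloop
  endfacet
  facet normal 1.0000 0.0000 0.0000
    outer loop
      vertex 8.915 3.352 0.000
      vertex 8.915 13.259 6.941
      vertex 8.915 3.352 6.941
    endloop
  endfacet
  facet normal 0.0000 1.0000 0.0000
    outer loop
      vertex 8.915 13.259 0.000
      vertex 0.000 13.259 0.000
      vertex 0.000 13.259 6.941
    endloop
  endfacet
  facet normal 0.0000 1.0000 0.0000
    outer loop
      vertex 8.915 13.259 0.000
      vertex 0.000 13.259 6.941
      vertex 8.915 13.259 6.941
    endloop
  endfacet
  facet normal -1.0000 0.0000 0.0000
    outer loop
      vertex 0.000 13.259 0.000
      vertex 0.000 0.000 0.000
      vertex 0.000 0.000 6.941
    endloop
  endfacet
  facet normal -1.0000 0.0000 0.0000
    outer loop
      vertex 0.000 13.259 0.000
      vertex 0.000 0.000 6.941
      vertex 0.000 13.259 6.941
    endloop
  endfacet
endsolid part

The G0 Z moves step by Δz≈1.157 mm. Every layer's G1 loop is the same polygon, so the solid is a straight extrusion of it from z=0 to z≈6.94. Closing with flat bottom and top caps and triangulating gives 20 facets — an L-shaped prism: outer 24.6 × 13.3 mm, arm thicknesses ≈ 3.35 mm (horizontal) and 8.91 mm (vertical), extruded 6.94 mm in z.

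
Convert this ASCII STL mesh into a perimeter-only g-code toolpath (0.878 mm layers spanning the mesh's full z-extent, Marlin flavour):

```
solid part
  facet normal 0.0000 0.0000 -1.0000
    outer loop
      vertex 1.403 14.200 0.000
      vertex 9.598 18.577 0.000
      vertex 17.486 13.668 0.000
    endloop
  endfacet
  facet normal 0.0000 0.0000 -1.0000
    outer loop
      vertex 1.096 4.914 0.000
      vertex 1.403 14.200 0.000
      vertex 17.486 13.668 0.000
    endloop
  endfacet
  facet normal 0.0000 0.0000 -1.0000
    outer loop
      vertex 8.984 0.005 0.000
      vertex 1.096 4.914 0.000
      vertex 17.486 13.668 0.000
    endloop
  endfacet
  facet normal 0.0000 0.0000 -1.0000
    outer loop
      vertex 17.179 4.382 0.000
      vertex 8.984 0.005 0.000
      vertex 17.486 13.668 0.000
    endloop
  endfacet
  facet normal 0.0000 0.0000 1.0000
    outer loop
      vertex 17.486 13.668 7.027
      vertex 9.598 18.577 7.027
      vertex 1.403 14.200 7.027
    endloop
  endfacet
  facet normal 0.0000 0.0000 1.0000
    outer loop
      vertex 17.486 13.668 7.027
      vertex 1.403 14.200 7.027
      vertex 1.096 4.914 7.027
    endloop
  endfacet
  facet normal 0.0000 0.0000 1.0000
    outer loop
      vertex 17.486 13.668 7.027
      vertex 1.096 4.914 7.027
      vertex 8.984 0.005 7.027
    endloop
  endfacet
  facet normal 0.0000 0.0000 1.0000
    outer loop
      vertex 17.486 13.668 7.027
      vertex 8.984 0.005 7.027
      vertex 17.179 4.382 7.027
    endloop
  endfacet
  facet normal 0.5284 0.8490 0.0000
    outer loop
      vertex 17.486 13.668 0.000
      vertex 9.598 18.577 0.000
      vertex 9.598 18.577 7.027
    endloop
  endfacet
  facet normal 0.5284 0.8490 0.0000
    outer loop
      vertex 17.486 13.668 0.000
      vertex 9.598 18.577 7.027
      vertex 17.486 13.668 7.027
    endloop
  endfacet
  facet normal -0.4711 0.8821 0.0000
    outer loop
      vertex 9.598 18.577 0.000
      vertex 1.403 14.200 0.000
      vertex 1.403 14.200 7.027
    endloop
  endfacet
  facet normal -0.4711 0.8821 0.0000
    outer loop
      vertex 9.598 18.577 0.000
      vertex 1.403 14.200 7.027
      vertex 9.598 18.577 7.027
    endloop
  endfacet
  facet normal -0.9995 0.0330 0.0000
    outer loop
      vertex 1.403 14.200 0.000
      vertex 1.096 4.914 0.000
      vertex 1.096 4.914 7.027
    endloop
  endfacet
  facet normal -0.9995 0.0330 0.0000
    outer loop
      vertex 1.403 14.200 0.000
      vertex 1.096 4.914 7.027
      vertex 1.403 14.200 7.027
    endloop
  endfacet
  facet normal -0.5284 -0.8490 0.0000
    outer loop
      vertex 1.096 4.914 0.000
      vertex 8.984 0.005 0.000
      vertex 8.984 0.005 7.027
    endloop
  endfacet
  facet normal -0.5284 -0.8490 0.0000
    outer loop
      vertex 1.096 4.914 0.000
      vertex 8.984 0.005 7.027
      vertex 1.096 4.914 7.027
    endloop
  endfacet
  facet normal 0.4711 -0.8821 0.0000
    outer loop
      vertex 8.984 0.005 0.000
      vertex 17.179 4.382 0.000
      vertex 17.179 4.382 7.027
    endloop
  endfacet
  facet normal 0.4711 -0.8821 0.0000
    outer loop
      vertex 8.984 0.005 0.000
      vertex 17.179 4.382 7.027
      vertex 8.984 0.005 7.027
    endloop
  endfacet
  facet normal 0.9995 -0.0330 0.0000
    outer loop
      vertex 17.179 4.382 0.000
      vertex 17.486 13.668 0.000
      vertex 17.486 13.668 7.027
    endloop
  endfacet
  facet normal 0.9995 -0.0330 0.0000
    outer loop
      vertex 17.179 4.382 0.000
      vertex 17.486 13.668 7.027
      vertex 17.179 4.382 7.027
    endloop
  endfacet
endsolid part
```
; perimeter-only toolpath
G21 ; units = mm
G90 ; absolute positioning
G28 ; home
; layer 1
G0 Z0.878
G0 X17.486 Y13.668
G1 X9.598 Y18.577
G1 X1.403 Y14.200
G1 X1.096 Y4.914
G1 X8.984 Y0.005
G1 X17.179 Y4.382
G1 X17.486 Y13.668
; layer 2
G0 Z1.757
G0 X17.486 Y13.668
G1 X9.598 Y18.577
G1 X1.403 Y14.200
G1 X1.096 Y4.914
G1 X8.984 Y0.005
G1 X17.179 Y4.382
G1 X17.486 Y13.668
; layer 3
G0 Z2.635
G0 X17.486 Y13.668
G1 X9.598 Y18.577
G1 X1.403 Y14.200
G1 X1.096 Y4.914
G1 X8.984 Y0.005
G1 X17.179 Y4.382
G1 X17.486 Y13.668
; layer 4
G0 Z3.514
G0 X17.486 Y13.668
G1 X9.598 Y18.577
G1 X1.403 Y14.200
G1 X1.096 Y4.914
G1 X8.984 Y0.005
G1 X17.179 Y4.382
G1 X17.486 Y13.668
; layer 5
G0 Z4.392
G0 X17.486 Y13.668
G1 X9.598 Y18.577
G1 X1.403 Y14.200
G1 X1.096 Y4.914
G1 X8.984 Y0.005
G1 X17.179 Y4.382
G1 X17.486 Y13.668
; layer 6
G0 Z5.270
G0 X17.486 Y13.668
G1 X9.598 Y18.577
G1 X1.403 Y14.200
G1 X1.096 Y4.914
G1 X8.984 Y0.005
G1 X17.179 Y4.382
G1 X17.486 Y13.668
; layer 7
G0 Z6.149
G0 X17.486 Y13.668
G1 X9.598 Y18.577
G1 X1.403 Y14.200
G1 X1.096 Y4.914
G1 X8.984 Y0.005
G1 X17.179 Y4.382
G1 X17.486 Y13.668
; layer 8
G0 Z7.027
G0 X17.486 Y13.668
G1 X9.598 Y18.577
G1 X1.403 Y14.200
G1 X1.096 Y4.914
G1 X8.984 Y0.005
G1 X17.179 Y4.382
G1 X17.486 Y13.668
M2 ; end

The solid is a regular 6-sided prism (a cylinder approximated with 6 flat sides), circumscribed radius ≈ 9.29 mm, height ≈ 7.03 mm. Slicing at Δz = 0.878 mm — 8 equal slices spanning the solid's height, so layer i sits at z = i·h/8 — gives 8 non-empty perimeters. Each is a 6-segment closed polygon; G0 lifts to the layer z and rapids to the start vertex, then G1 traces the edges.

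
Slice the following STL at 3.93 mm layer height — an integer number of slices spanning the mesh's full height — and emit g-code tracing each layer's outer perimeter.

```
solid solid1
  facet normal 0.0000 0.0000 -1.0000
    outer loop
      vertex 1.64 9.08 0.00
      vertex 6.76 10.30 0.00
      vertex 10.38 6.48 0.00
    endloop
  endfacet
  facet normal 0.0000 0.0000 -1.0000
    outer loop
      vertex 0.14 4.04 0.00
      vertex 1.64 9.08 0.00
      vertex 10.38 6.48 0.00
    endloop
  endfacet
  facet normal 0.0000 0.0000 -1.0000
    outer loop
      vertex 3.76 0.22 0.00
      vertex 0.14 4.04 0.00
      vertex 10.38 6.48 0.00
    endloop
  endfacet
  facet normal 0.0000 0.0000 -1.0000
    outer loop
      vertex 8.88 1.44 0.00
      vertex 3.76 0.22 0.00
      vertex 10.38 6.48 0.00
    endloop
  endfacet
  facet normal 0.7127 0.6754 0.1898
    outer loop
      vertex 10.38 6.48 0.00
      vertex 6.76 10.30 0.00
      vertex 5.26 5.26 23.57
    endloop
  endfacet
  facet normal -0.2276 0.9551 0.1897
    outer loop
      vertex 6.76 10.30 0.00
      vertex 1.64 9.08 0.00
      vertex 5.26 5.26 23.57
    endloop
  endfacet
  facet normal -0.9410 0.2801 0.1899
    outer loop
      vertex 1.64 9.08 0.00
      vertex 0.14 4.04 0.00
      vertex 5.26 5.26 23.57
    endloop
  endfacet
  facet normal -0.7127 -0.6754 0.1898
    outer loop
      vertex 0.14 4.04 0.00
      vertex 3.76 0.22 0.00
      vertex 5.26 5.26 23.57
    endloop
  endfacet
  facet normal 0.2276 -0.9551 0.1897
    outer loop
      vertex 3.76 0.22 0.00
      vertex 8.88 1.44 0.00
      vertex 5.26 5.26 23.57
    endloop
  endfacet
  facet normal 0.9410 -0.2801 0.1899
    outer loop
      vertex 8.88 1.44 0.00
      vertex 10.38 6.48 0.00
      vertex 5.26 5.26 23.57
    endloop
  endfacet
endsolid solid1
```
; perimeter-only toolpath
G21 ; units = mm
G90 ; absolute positioning
G28 ; home
; layer 1
G0 Z3.93
G0 X9.53 Y6.28
G1 X6.51 Y9.46
G1 X2.24 Y8.44
G1 X0.99 Y4.24
G1 X4.01 Y1.06
G1 X8.28 Y2.08
G1 X9.53 Y6.28
; layer 2
G0 Z7.86
G0 X8.67 Y6.07
G1 X6.26 Y8.62
G1 X2.85 Y7.81
G1 X1.85 Y4.45
G1 X4.26 Y1.90
G1 X7.67 Y2.71
G1 X8.67 Y6.07
; layer 3
G0 Z11.79
G0 X7.82 Y5.87
G1 X6.01 Y7.78
G1 X3.45 Y7.17
G1 X2.70 Y4.65
G1 X4.51 Y2.74
G1 X7.07 Y3.35
G1 X7.82 Y5.87
; layer 4
G0 Z15.71
G0 X6.97 Y5.67
G1 X5.76 Y6.94
G1 X4.05 Y6.53
G1 X3.55 Y4.85
G1 X4.76 Y3.58
G1 X6.47 Y3.99
G1 X6.97 Y5.67
; layer 5
G0 Z19.64
G0 X6.11 Y5.46
G1 X5.51 Y6.10
G1 X4.66 Y5.90
G1 X4.41 Y5.06
G1 X5.01 Y4.42
G1 X5.86 Y4.62
G1 X6.11 Y5.46
M2 ; end

The solid is a regular 6-sided pyramid, base circumscribed radius ≈ 5.26 mm, apex at z ≈ 23.6 mm. Slicing at Δz = 3.93 mm — 6 equal slices spanning the solid's height, so layer i sits at z = i·h/6 — gives 5 non-empty perimeters. Each is a 6-segment closed polygon; G0 lifts to the layer z and rapids to the start vertex, then G1 traces the edges. The cross-section shrinks linearly with z (the slice at the apex is degenerate and omitted).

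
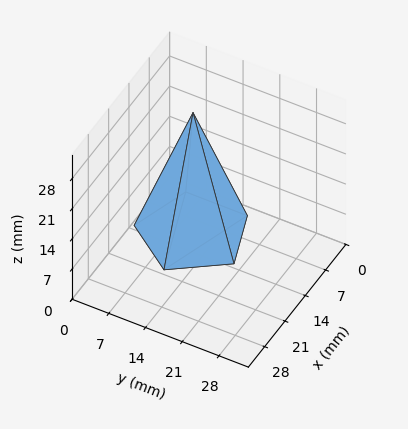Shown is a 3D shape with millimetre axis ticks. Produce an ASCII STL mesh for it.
Reading the render: the shape is a regular 5-sided pyramid, base circumscribed radius ≈ 10 mm, apex at z ≈ 28 mm (dimensions read to the nearest mm from the axis ticks). For the STL, each face is triangulated and given an outward normal.

solid part
  facet normal 0.0000 0.0000 -1.0000
    outer loop
      vertex 1.910 15.878 0.000
      vertex 13.090 19.511 0.000
      vertex 20.000 10.000 0.000
    endloop
  endfacet
  facet normal 0.0000 0.0000 -1.0000
    outer loop
      vertex 1.910 4.122 0.000
      vertex 1.910 15.878 0.000
      vertex 20.000 10.000 0.000
    endloop
  endfacet
  facet normal 0.0000 0.0000 -1.0000
    outer loop
      vertex 13.090 0.489 0.000
      vertex 1.910 4.122 0.000
      vertex 20.000 10.000 0.000
    endloop
  endfacet
  facet normal 0.7772 0.5647 0.2776
    outer loop
      vertex 20.000 10.000 0.000
      vertex 13.090 19.511 0.000
      vertex 10.000 10.000 28.000
    endloop
  endfacet
  facet normal -0.2969 0.9137 0.2776
    outer loop
      vertex 13.090 19.511 0.000
      vertex 1.910 15.878 0.000
      vertex 10.000 10.000 28.000
    endloop
  endfacet
  facet normal -0.9607 0.0000 0.2776
    outer loop
      vertex 1.910 15.878 0.000
      vertex 1.910 4.122 0.000
      vertex 10.000 10.000 28.000
    endloop
  endfacet
  facet normal -0.2969 -0.9137 0.2776
    outer loop
      vertex 1.910 4.122 0.000
      vertex 13.090 0.489 0.000
      vertex 10.000 10.000 28.000
    endloop
  endfacet
  facet normal 0.7772 -0.5647 0.2776
    outer loop
      vertex 13.090 0.489 0.000
      vertex 20.000 10.000 0.000
      vertex 10.000 10.000 28.000
    endloop
  endfacet
endsolid part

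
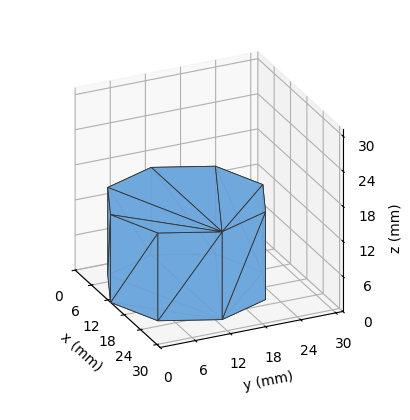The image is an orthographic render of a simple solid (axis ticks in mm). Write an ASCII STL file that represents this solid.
Reading the render: the shape is a regular 8-sided prism (a cylinder approximated with 8 flat sides), circumscribed radius ≈ 13 mm, height ≈ 15 mm (dimensions read to the nearest mm from the axis ticks). For the STL, each face is triangulated and given an outward normal.

solid part
  facet normal 0.0000 0.0000 -1.0000
    outer loop
      vertex 13.000 26.000 0.000
      vertex 22.192 22.192 0.000
      vertex 26.000 13.000 0.000
    endloop
  endfacet
  facet normal 0.0000 0.0000 -1.0000
    outer loop
      vertex 3.808 22.192 0.000
      vertex 13.000 26.000 0.000
      vertex 26.000 13.000 0.000
    endloop
  endfacet
  facet normal 0.0000 0.0000 -1.0000
    outer loop
      vertex 0.000 13.000 0.000
      vertex 3.808 22.192 0.000
      vertex 26.000 13.000 0.000
    endloop
  endfacet
  facet normal 0.0000 0.0000 -1.0000
    outer loop
      vertex 3.808 3.808 0.000
      vertex 0.000 13.000 0.000
      vertex 26.000 13.000 0.000
    endloop
  endfacet
  facet normal 0.0000 0.0000 -1.0000
    outer loop
      vertex 13.000 0.000 0.000
      vertex 3.808 3.808 0.000
      vertex 26.000 13.000 0.000
    endloop
  endfacet
  facet normal 0.0000 0.0000 -1.0000
    outer loop
      vertex 22.192 3.808 0.000
      vertex 13.000 0.000 0.000
      vertex 26.000 13.000 0.000
    endloop
  endfacet
  facet normal 0.0000 0.0000 1.0000
    outer loop
      vertex 26.000 13.000 15.000
      vertex 22.192 22.192 15.000
      vertex 13.000 26.000 15.000
    endloop
  endfacet
  facet normal 0.0000 0.0000 1.0000
    outer loop
      vertex 26.000 13.000 15.000
      vertex 13.000 26.000 15.000
      vertex 3.808 22.192 15.000
    endloop
  endfacet
  facet normal 0.0000 0.0000 1.0000
    outer loop
      vertex 26.000 13.000 15.000
      vertex 3.808 22.192 15.000
      vertex 0.000 13.000 15.000
    endloop
  endfacet
  facet normal 0.0000 0.0000 1.0000
    outer loop
      vertex 26.000 13.000 15.000
      vertex 0.000 13.000 15.000
      vertex 3.808 3.808 15.000
    endloop
  endfacet
  facet normal 0.0000 0.0000 1.0000
    outer loop
      vertex 26.000 13.000 15.000
      vertex 3.808 3.808 15.000
      vertex 13.000 0.000 15.000
    endloop
  endfacet
  facet normal 0.0000 0.0000 1.0000
    outer loop
      vertex 26.000 13.000 15.000
      vertex 13.000 0.000 15.000
      vertex 22.192 3.808 15.000
    endloop
  endfacet
  facet normal 0.9239 0.3827 0.0000
    outer loop
      vertex 26.000 13.000 0.000
      vertex 22.192 22.192 0.000
      vertex 22.192 22.192 15.000
    endloop
  endfacet
  facet normal 0.9239 0.3827 0.0000
    outer loop
      vertex 26.000 13.000 0.000
      vertex 22.192 22.192 15.000
      vertex 26.000 13.000 15.000
    endloop
  endfacet
  facet normal 0.3827 0.9239 0.0000
    outer loop
      vertex 22.192 22.192 0.000
      vertex 13.000 26.000 0.000
      vertex 13.000 26.000 15.000
    endloop
  endfacet
  facet normal 0.3827 0.9239 0.0000
    outer loop
      vertex 22.192 22.192 0.000
      vertex 13.000 26.000 15.000
      vertex 22.192 22.192 15.000
    endloop
  endfacet
  facet normal -0.3827 0.9239 0.0000
    outer loop
      vertex 13.000 26.000 0.000
      vertex 3.808 22.192 0.000
      vertex 3.808 22.192 15.000
    endloop
  endfacet
  facet normal -0.3827 0.9239 0.0000
    outer loop
      vertex 13.000 26.000 0.000
      vertex 3.808 22.192 15.000
      vertex 13.000 26.000 15.000
    endloop
  endfacet
  facet normal -0.9239 0.3827 0.0000
    outer loop
      vertex 3.808 22.192 0.000
      vertex 0.000 13.000 0.000
      vertex 0.000 13.000 15.000
    endloop
  endfacet
  facet normal -0.9239 0.3827 0.0000
    outer loop
      vertex 3.808 22.192 0.000
      vertex 0.000 13.000 15.000
      vertex 3.808 22.192 15.000
    endloop
  endfacet
  facet normal -0.9239 -0.3827 0.0000
    outer loop
      vertex 0.000 13.000 0.000
      vertex 3.808 3.808 0.000
      vertex 3.808 3.808 15.000
    endloop
  endfacet
  facet normal -0.9239 -0.3827 0.0000
    outer loop
      vertex 0.000 13.000 0.000
      vertex 3.808 3.808 15.000
      vertex 0.000 13.000 15.000
    endloop
  endfacet
  facet normal -0.3827 -0.9239 0.0000
    outer loop
      vertex 3.808 3.808 0.000
      vertex 13.000 0.000 0.000
      vertex 13.000 0.000 15.000
    endloop
  endfacet
  facet normal -0.3827 -0.9239 0.0000
    outer loop
      vertex 3.808 3.808 0.000
      vertex 13.000 0.000 15.000
      vertex 3.808 3.808 15.000
    endloop
  endfacet
  facet normal 0.3827 -0.9239 0.0000
    outer loop
      vertex 13.000 0.000 0.000
      vertex 22.192 3.808 0.000
      vertex 22.192 3.808 15.000
    endloop
  endfacet
  facet normal 0.3827 -0.9239 0.0000
    outer loop
      vertex 13.000 0.000 0.000
      vertex 22.192 3.808 15.000
      vertex 13.000 0.000 15.000
    endloop
  endfacet
  facet normal 0.9239 -0.3827 0.0000
    outer loop
      vertex 22.192 3.808 0.000
      vertex 26.000 13.000 0.000
      vertex 26.000 13.000 15.000
    endloop
  endfacet
  facet normal 0.9239 -0.3827 0.0000
    outer loop
      vertex 22.192 3.808 0.000
      vertex 26.000 13.000 15.000
      vertex 22.192 3.808 15.000
    endloop
  endfacet
endsolid part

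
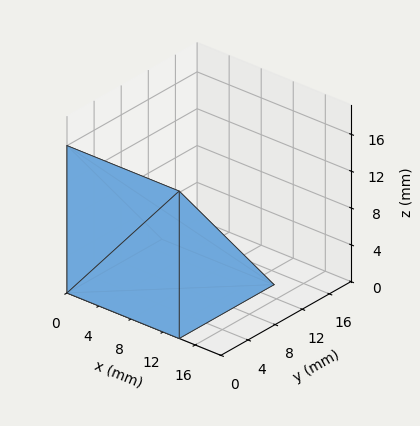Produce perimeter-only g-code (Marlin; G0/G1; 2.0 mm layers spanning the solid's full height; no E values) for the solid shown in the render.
Reading the render: the shape is a wedge (ramp): 14 × 14 mm base, rising to 16 mm along the y=0 edge and sloping linearly to z=0 at y=14 (dimensions read to the nearest mm from the axis ticks). For the g-code, the solid's height is divided into equal slices at the stated Δz and each level perimeter traced with G1 moves after a G0 lift.

; perimeter-only toolpath
G21 ; units = mm
G90 ; absolute positioning
G28 ; home
; layer 1
G0 Z2.0
G0 X0.0 Y0.0
G1 X14.0 Y0.0
G1 X14.0 Y12.2
G1 X0.0 Y12.2
G1 X0.0 Y0.0
; layer 2
G0 Z4.0
G0 X0.0 Y0.0
G1 X14.0 Y0.0
G1 X14.0 Y10.5
G1 X0.0 Y10.5
G1 X0.0 Y0.0
; layer 3
G0 Z6.0
G0 X0.0 Y0.0
G1 X14.0 Y0.0
G1 X14.0 Y8.8
G1 X0.0 Y8.8
G1 X0.0 Y0.0
; layer 4
G0 Z8.0
G0 X0.0 Y0.0
G1 X14.0 Y0.0
G1 X14.0 Y7.0
G1 X0.0 Y7.0
G1 X0.0 Y0.0
; layer 5
G0 Z10.0
G0 X0.0 Y0.0
G1 X14.0 Y0.0
G1 X14.0 Y5.2
G1 X0.0 Y5.2
G1 X0.0 Y0.0
; layer 6
G0 Z12.0
G0 X0.0 Y0.0
G1 X14.0 Y0.0
G1 X14.0 Y3.5
G1 X0.0 Y3.5
G1 X0.0 Y0.0
; layer 7
G0 Z14.0
G0 X0.0 Y0.0
G1 X14.0 Y0.0
G1 X14.0 Y1.8
G1 X0.0 Y1.8
G1 X0.0 Y0.0
M2 ; end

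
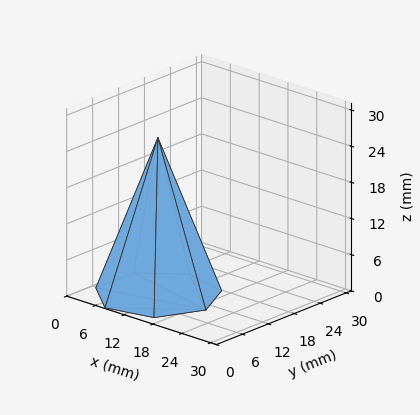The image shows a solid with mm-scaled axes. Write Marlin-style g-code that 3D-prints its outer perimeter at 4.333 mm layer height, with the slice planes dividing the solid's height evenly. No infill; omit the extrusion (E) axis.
Reading the render: the shape is a regular 7-sided pyramid, base circumscribed radius ≈ 10 mm, apex at z ≈ 26 mm (dimensions read to the nearest mm from the axis ticks). For the g-code, the solid's height is divided into equal slices at the stated Δz and each level perimeter traced with G1 moves after a G0 lift.

; perimeter-only toolpath
G21 ; units = mm
G90 ; absolute positioning
G28 ; home
; layer 1
G0 Z4.333
G0 X18.333 Y10.000
G1 X15.196 Y16.515
G1 X8.146 Y18.124
G1 X2.492 Y13.616
G1 X2.492 Y6.384
G1 X8.146 Y1.876
G1 X15.196 Y3.485
G1 X18.333 Y10.000
; layer 2
G0 Z8.667
G0 X16.667 Y10.000
G1 X14.157 Y15.212
G1 X8.517 Y16.499
G1 X3.993 Y12.893
G1 X3.993 Y7.107
G1 X8.517 Y3.501
G1 X14.157 Y4.788
G1 X16.667 Y10.000
; layer 3
G0 Z13.000
G0 X15.000 Y10.000
G1 X13.117 Y13.909
G1 X8.887 Y14.874
G1 X5.495 Y12.169
G1 X5.495 Y7.830
G1 X8.887 Y5.125
G1 X13.117 Y6.091
G1 X15.000 Y10.000
; layer 4
G0 Z17.333
G0 X13.333 Y10.000
G1 X12.078 Y12.606
G1 X9.258 Y13.250
G1 X6.997 Y11.446
G1 X6.997 Y8.554
G1 X9.258 Y6.750
G1 X12.078 Y7.394
G1 X13.333 Y10.000
; layer 5
G0 Z21.667
G0 X11.667 Y10.000
G1 X11.039 Y11.303
G1 X9.629 Y11.625
G1 X8.498 Y10.723
G1 X8.498 Y9.277
G1 X9.629 Y8.375
G1 X11.039 Y8.697
G1 X11.667 Y10.000
M2 ; end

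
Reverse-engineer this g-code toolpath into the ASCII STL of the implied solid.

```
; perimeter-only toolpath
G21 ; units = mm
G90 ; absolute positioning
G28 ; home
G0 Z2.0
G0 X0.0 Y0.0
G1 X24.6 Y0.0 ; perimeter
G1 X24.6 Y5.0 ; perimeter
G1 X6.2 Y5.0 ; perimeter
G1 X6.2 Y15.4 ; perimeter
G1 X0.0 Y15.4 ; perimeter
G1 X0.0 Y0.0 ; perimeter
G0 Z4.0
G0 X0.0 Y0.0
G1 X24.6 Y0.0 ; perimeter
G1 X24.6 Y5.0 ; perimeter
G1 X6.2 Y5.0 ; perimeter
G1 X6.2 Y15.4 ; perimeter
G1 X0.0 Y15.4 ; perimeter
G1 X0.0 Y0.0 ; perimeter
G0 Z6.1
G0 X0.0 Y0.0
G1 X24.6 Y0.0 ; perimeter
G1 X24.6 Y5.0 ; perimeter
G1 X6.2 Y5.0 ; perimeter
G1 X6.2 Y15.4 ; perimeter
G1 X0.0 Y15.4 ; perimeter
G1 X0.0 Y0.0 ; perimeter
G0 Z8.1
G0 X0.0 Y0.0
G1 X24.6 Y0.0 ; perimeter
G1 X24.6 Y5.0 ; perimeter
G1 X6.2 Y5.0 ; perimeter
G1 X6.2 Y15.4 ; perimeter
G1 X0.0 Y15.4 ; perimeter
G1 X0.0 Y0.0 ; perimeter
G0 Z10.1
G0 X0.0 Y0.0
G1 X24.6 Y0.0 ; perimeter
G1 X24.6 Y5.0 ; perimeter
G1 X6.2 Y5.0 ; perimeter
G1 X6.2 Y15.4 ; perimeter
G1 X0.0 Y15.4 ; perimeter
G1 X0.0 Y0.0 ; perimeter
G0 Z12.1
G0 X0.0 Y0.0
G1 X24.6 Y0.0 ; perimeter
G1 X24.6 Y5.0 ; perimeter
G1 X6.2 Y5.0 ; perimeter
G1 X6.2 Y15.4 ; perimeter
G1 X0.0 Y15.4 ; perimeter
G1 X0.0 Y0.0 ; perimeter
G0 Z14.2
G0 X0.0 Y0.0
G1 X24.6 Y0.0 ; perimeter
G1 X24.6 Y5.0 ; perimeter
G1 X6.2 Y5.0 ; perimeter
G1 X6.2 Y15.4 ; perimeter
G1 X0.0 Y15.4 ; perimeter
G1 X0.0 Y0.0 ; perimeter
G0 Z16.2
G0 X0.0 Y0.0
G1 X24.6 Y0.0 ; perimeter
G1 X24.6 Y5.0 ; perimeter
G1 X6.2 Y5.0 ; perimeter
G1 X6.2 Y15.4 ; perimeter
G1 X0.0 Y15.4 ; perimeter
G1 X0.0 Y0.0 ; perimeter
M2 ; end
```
solid part
  facet normal 0.0000 0.0000 -1.0000
    outer loop
      vertex 24.6 5.0 0.0
      vertex 24.6 0.0 0.0
      vertex 0.0 0.0 0.0
    endloop
  endfacet
  facet normal 0.0000 0.0000 -1.0000
    outer loop
      vertex 6.2 5.0 0.0
      vertex 24.6 5.0 0.0
      vertex 0.0 0.0 0.0
    endloop
  endfacet
  facet normal 0.0000 0.0000 -1.0000
    outer loop
      vertex 6.2 15.4 0.0
      vertex 6.2 5.0 0.0
      vertex 0.0 0.0 0.0
    endloop
  endfacet
  facet normal 0.0000 0.0000 -1.0000
    outer loop
      vertex 0.0 15.4 0.0
      vertex 6.2 15.4 0.0
      vertex 0.0 0.0 0.0
    endloop
  endfacet
  facet normal 0.0000 0.0000 1.0000
    outer loop
      vertex 0.0 0.0 16.2
      vertex 24.6 0.0 16.2
      vertex 24.6 5.0 16.2
    endloop
  endfacet
  facet normal 0.0000 0.0000 1.0000
    outer loop
      vertex 0.0 0.0 16.2
      vertex 24.6 5.0 16.2
      vertex 6.2 5.0 16.2
    endloop
  endfacet
  facet normal 0.0000 0.0000 1.0000
    outer loop
      vertex 0.0 0.0 16.2
      vertex 6.2 5.0 16.2
      vertex 6.2 15.4 16.2
    endloop
  endfacet
  facet normal 0.0000 0.0000 1.0000
    outer loop
      vertex 0.0 0.0 16.2
      vertex 6.2 15.4 16.2
      vertex 0.0 15.4 16.2
    endloop
  endfacet
  facet normal 0.0000 -1.0000 0.0000
    outer loop
      vertex 0.0 0.0 0.0
      vertex 24.6 0.0 0.0
      vertex 24.6 0.0 16.2
    endloop
  endfacet
  facet normal 0.0000 -1.0000 0.0000
    outer loop
      vertex 0.0 0.0 0.0
      vertex 24.6 0.0 16.2
      vertex 0.0 0.0 16.2
    endloop
  endfacet
  facet normal 1.0000 0.0000 0.0000
    outer loop
      vertex 24.6 0.0 0.0
      vertex 24.6 5.0 0.0
      vertex 24.6 5.0 16.2
    endloop
  endfacet
  facet normal 1.0000 0.0000 0.0000
    outer loop
      vertex 24.6 0.0 0.0
      vertex 24.6 5.0 16.2
      vertex 24.6 0.0 16.2
    endloop
  endfacet
  facet normal 0.0000 1.0000 0.0000
    outer loop
      vertex 24.6 5.0 0.0
      vertex 6.2 5.0 0.0
      vertex 6.2 5.0 16.2
    endloop
  endfacet
  facet normal 0.0000 1.0000 0.0000
    outer loop
      vertex 24.6 5.0 0.0
      vertex 6.2 5.0 16.2
      vertex 24.6 5.0 16.2
    endloop
  endfacet
  facet normal 1.0000 0.0000 0.0000
    outer loop
      vertex 6.2 5.0 0.0
      vertex 6.2 15.4 0.0
      vertex 6.2 15.4 16.2
    endloop
  endfacet
  facet normal 1.0000 0.0000 0.0000
    outer loop
      vertex 6.2 5.0 0.0
      vertex 6.2 15.4 16.2
      vertex 6.2 5.0 16.2
    endloop
  endfacet
  facet normal 0.0000 1.0000 0.0000
    outer loop
      vertex 6.2 15.4 0.0
      vertex 0.0 15.4 0.0
      vertex 0.0 15.4 16.2
    endloop
  endfacet
  facet normal 0.0000 1.0000 0.0000
    outer loop
      vertex 6.2 15.4 0.0
      vertex 0.0 15.4 16.2
      vertex 6.2 15.4 16.2
    endloop
  endfacet
  facet normal -1.0000 0.0000 0.0000
    outer loop
      vertex 0.0 15.4 0.0
      vertex 0.0 0.0 0.0
      vertex 0.0 0.0 16.2
    endloop
  endfacet
  facet normal -1.0000 0.0000 0.0000
    outer loop
      vertex 0.0 15.4 0.0
      vertex 0.0 0.0 16.2
      vertex 0.0 15.4 16.2
    endloop
  endfacet
endsolid part

The G0 Z moves step by Δz≈2.0 mm. Every layer's G1 loop is the same polygon, so the solid is a straight extrusion of it from z=0 to z≈16.2. Closing with flat bottom and top caps and triangulating gives 20 facets — an L-shaped prism: outer 24.6 × 15.4 mm, arm thicknesses ≈ 5 mm (horizontal) and 6.2 mm (vertical), extruded 16.2 mm in z.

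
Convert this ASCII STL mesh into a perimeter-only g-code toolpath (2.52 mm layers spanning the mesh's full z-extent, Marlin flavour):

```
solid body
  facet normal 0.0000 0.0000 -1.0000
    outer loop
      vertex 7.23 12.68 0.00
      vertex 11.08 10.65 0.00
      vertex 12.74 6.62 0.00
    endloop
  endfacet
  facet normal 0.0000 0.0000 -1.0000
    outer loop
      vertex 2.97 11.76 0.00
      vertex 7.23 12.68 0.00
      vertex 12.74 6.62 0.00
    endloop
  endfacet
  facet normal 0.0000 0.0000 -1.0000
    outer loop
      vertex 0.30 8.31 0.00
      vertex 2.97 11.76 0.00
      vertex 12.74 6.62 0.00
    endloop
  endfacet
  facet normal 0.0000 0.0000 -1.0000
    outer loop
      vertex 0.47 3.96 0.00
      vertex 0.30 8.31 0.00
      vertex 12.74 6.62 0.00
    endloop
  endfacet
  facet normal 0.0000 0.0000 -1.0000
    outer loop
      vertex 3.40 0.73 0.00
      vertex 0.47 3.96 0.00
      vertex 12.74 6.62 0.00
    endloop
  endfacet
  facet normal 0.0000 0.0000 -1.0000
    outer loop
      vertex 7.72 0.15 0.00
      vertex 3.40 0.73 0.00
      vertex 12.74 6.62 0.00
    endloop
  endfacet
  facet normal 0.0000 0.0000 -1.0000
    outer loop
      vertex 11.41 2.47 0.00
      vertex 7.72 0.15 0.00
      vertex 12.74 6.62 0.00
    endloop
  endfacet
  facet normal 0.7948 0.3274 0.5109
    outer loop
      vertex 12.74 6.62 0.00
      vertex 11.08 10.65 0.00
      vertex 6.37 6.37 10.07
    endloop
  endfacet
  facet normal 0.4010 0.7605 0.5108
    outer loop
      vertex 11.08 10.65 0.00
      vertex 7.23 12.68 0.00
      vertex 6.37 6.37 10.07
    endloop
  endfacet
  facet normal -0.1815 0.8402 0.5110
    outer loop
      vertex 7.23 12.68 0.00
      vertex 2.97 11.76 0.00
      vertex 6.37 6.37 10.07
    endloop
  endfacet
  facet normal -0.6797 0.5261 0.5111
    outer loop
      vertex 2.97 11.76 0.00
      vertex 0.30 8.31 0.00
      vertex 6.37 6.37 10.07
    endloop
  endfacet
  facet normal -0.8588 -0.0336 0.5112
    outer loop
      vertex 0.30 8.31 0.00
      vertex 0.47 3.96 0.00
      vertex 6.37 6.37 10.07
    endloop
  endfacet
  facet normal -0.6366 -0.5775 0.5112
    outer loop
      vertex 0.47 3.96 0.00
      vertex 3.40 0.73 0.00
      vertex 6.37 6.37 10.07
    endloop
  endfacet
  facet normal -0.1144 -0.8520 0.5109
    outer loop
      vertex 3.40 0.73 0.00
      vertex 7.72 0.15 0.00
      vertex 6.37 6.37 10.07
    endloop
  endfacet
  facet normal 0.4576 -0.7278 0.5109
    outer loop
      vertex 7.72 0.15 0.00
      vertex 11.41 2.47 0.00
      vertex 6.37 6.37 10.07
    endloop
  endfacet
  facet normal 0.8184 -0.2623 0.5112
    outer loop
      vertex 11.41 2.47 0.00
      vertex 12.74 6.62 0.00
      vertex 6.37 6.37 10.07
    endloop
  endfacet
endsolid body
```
; perimeter-only toolpath
G21 ; units = mm
G90 ; absolute positioning
G28 ; home
; layer 1
G0 Z2.52
G0 X11.15 Y6.56
G1 X9.90 Y9.58
G1 X7.02 Y11.10
G1 X3.82 Y10.41
G1 X1.82 Y7.83
G1 X1.95 Y4.56
G1 X4.14 Y2.14
G1 X7.38 Y1.71
G1 X10.15 Y3.45
G1 X11.15 Y6.56
; layer 2
G0 Z5.04
G0 X9.55 Y6.50
G1 X8.72 Y8.51
G1 X6.80 Y9.53
G1 X4.67 Y9.06
G1 X3.33 Y7.34
G1 X3.42 Y5.17
G1 X4.88 Y3.55
G1 X7.04 Y3.26
G1 X8.89 Y4.42
G1 X9.55 Y6.50
; layer 3
G0 Z7.55
G0 X7.96 Y6.43
G1 X7.55 Y7.44
G1 X6.58 Y7.95
G1 X5.52 Y7.72
G1 X4.85 Y6.86
G1 X4.89 Y5.77
G1 X5.63 Y4.96
G1 X6.71 Y4.81
G1 X7.63 Y5.39
G1 X7.96 Y6.43
M2 ; end

The solid is a regular 9-sided pyramid, base circumscribed radius ≈ 6.37 mm, apex at z ≈ 10.1 mm. Slicing at Δz = 2.52 mm — 4 equal slices spanning the solid's height, so layer i sits at z = i·h/4 — gives 3 non-empty perimeters. Each is a 9-segment closed polygon; G0 lifts to the layer z and rapids to the start vertex, then G1 traces the edges. The cross-section shrinks linearly with z (the slice at the apex is degenerate and omitted).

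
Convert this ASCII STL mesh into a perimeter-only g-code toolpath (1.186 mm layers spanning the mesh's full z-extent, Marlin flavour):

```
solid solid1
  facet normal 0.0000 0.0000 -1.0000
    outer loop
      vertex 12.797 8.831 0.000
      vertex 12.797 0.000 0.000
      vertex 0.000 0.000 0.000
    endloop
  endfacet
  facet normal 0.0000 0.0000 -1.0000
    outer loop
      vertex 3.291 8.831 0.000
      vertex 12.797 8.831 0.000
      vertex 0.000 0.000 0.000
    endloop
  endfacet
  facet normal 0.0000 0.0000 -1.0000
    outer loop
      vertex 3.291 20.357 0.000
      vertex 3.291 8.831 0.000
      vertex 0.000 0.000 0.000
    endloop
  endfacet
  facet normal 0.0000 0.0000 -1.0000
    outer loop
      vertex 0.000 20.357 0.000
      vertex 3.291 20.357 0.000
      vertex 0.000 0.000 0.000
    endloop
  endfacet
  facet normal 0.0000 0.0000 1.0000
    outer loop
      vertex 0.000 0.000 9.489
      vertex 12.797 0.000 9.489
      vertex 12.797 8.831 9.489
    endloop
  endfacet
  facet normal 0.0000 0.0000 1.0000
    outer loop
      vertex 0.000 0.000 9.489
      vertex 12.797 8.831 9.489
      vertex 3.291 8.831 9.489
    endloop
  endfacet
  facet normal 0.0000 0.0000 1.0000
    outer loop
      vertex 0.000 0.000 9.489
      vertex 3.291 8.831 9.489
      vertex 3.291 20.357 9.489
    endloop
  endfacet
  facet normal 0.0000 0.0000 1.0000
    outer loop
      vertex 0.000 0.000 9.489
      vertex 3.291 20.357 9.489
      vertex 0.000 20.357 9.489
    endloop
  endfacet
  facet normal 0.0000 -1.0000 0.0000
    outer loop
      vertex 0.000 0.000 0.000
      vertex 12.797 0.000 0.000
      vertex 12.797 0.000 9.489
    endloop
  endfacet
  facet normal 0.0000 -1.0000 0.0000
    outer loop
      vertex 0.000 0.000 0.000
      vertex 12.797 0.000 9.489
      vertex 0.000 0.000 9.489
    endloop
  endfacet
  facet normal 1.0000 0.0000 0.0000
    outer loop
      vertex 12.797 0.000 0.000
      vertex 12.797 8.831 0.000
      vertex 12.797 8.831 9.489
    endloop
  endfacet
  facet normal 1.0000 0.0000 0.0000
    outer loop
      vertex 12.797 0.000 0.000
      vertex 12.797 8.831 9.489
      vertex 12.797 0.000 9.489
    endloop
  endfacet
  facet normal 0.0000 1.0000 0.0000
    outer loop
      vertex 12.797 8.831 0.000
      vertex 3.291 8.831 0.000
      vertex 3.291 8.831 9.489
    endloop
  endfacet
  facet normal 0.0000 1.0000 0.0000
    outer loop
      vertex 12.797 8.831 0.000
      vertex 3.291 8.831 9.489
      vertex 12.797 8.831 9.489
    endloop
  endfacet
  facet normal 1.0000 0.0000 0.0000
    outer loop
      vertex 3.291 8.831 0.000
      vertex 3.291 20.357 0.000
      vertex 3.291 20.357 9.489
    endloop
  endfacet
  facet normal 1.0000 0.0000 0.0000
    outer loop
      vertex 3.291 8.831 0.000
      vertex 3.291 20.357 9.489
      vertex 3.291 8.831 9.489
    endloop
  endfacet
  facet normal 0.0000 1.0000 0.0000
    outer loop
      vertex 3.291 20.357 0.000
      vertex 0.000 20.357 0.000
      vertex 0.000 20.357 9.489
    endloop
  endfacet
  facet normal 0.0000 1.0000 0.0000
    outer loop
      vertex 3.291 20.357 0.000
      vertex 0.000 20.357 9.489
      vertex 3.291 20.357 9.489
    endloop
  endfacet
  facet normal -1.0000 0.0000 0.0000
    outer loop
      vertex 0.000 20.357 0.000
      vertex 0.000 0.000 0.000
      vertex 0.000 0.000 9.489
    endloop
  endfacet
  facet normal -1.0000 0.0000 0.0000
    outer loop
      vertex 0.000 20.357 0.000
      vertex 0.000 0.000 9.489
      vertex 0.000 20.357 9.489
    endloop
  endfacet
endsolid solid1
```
; perimeter-only toolpath
G21 ; units = mm
G90 ; absolute positioning
G28 ; home
; layer 1
G0 Z1.186
G0 X0.000 Y0.000
G1 X12.797 Y0.000
G1 X12.797 Y8.831
G1 X3.291 Y8.831
G1 X3.291 Y20.357
G1 X0.000 Y20.357
G1 X0.000 Y0.000
; layer 2
G0 Z2.372
G0 X0.000 Y0.000
G1 X12.797 Y0.000
G1 X12.797 Y8.831
G1 X3.291 Y8.831
G1 X3.291 Y20.357
G1 X0.000 Y20.357
G1 X0.000 Y0.000
; layer 3
G0 Z3.558
G0 X0.000 Y0.000
G1 X12.797 Y0.000
G1 X12.797 Y8.831
G1 X3.291 Y8.831
G1 X3.291 Y20.357
G1 X0.000 Y20.357
G1 X0.000 Y0.000
; layer 4
G0 Z4.745
G0 X0.000 Y0.000
G1 X12.797 Y0.000
G1 X12.797 Y8.831
G1 X3.291 Y8.831
G1 X3.291 Y20.357
G1 X0.000 Y20.357
G1 X0.000 Y0.000
; layer 5
G0 Z5.931
G0 X0.000 Y0.000
G1 X12.797 Y0.000
G1 X12.797 Y8.831
G1 X3.291 Y8.831
G1 X3.291 Y20.357
G1 X0.000 Y20.357
G1 X0.000 Y0.000
; layer 6
G0 Z7.117
G0 X0.000 Y0.000
G1 X12.797 Y0.000
G1 X12.797 Y8.831
G1 X3.291 Y8.831
G1 X3.291 Y20.357
G1 X0.000 Y20.357
G1 X0.000 Y0.000
; layer 7
G0 Z8.303
G0 X0.000 Y0.000
G1 X12.797 Y0.000
G1 X12.797 Y8.831
G1 X3.291 Y8.831
G1 X3.291 Y20.357
G1 X0.000 Y20.357
G1 X0.000 Y0.000
; layer 8
G0 Z9.489
G0 X0.000 Y0.000
G1 X12.797 Y0.000
G1 X12.797 Y8.831
G1 X3.291 Y8.831
G1 X3.291 Y20.357
G1 X0.000 Y20.357
G1 X0.000 Y0.000
M2 ; end

The solid is an L-shaped prism: outer 12.8 × 20.4 mm, arm thicknesses ≈ 8.83 mm (horizontal) and 3.29 mm (vertical), extruded 9.49 mm in z. Slicing at Δz = 1.186 mm — 8 equal slices spanning the solid's height, so layer i sits at z = i·h/8 — gives 8 non-empty perimeters. Each is a 6-segment closed polygon; G0 lifts to the layer z and rapids to the start vertex, then G1 traces the edges.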